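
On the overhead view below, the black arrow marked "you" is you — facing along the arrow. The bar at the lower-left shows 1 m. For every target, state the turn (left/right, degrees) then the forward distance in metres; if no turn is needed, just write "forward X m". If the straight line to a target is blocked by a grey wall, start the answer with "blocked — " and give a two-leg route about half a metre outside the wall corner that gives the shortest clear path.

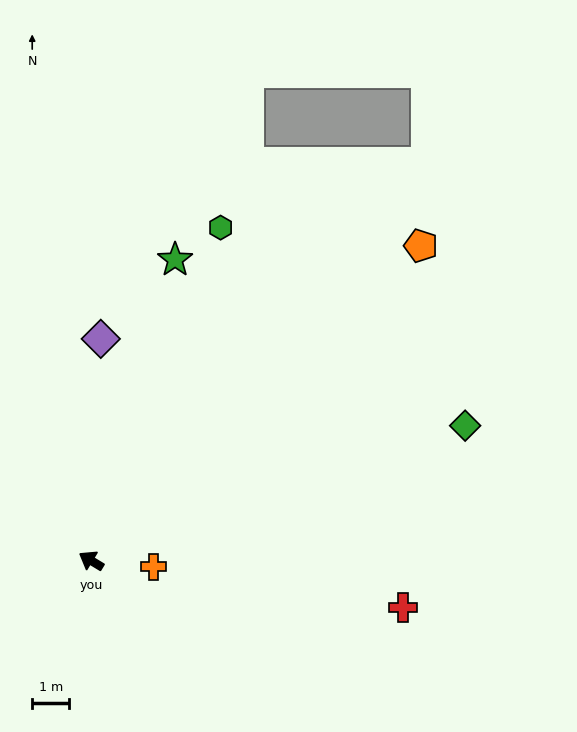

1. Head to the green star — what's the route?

turn right 74°, forward 8.5 m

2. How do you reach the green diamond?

turn right 129°, forward 10.8 m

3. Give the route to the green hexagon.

turn right 80°, forward 9.7 m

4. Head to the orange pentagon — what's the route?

turn right 105°, forward 12.4 m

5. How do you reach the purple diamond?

turn right 61°, forward 6.0 m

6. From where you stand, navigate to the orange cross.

turn right 154°, forward 1.7 m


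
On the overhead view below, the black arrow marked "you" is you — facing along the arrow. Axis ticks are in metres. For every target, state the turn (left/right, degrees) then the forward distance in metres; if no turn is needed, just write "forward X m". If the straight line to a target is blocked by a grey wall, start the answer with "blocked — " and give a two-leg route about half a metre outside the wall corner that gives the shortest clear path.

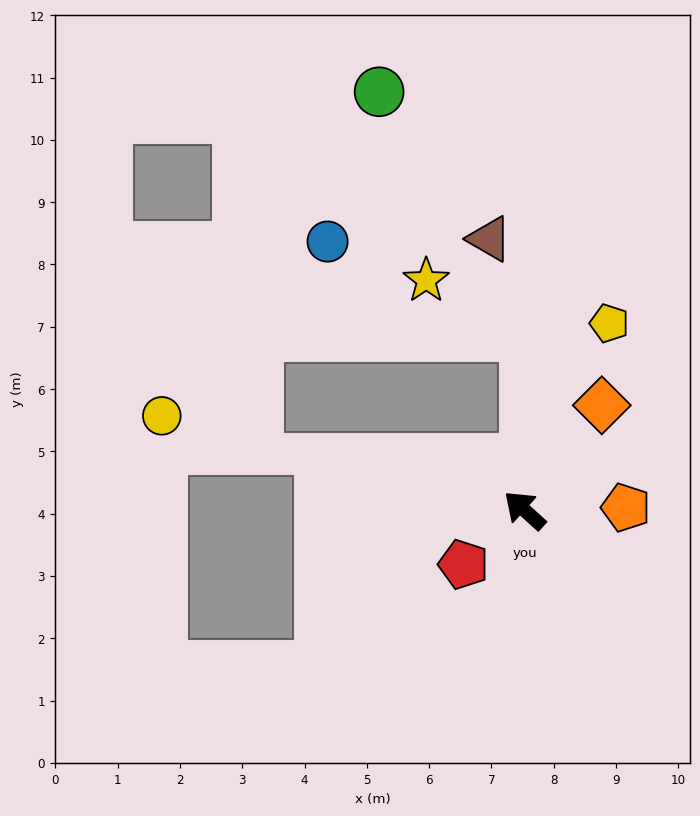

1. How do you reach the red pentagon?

turn left 84°, forward 1.3 m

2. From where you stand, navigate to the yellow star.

blocked — turn right 49°, forward 2.8 m, then turn left 63°, forward 1.8 m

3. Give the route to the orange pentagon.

turn right 136°, forward 1.6 m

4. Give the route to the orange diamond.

turn right 84°, forward 2.1 m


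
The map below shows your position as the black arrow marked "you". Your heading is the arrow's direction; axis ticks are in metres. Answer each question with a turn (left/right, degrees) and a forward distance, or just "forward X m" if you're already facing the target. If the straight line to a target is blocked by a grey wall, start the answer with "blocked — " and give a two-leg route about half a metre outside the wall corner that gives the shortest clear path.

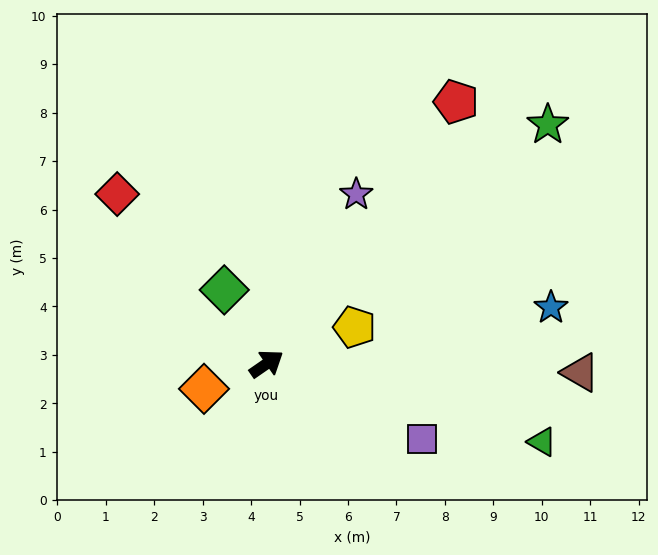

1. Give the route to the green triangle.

turn right 51°, forward 5.9 m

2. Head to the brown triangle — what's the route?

turn right 36°, forward 6.5 m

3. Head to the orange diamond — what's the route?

turn left 167°, forward 1.4 m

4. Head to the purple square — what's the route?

turn right 60°, forward 3.6 m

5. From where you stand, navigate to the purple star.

turn left 27°, forward 4.0 m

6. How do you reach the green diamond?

turn left 85°, forward 1.8 m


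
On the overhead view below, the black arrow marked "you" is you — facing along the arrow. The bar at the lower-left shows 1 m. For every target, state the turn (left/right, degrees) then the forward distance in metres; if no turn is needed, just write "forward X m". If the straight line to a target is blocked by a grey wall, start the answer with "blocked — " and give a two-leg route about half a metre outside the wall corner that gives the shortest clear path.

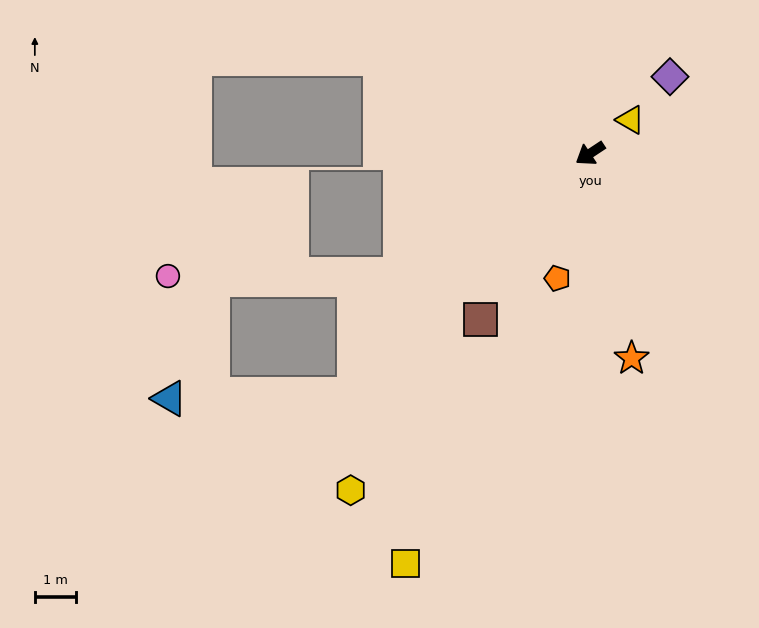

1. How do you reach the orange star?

turn left 68°, forward 5.1 m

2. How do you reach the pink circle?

blocked — forward 5.5 m, then turn right 33°, forward 5.7 m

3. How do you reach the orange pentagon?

turn left 42°, forward 3.2 m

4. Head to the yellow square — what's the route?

turn left 32°, forward 11.0 m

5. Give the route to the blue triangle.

blocked — turn left 12°, forward 8.3 m, then turn right 44°, forward 4.5 m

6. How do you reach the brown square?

turn left 23°, forward 4.9 m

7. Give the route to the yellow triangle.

turn right 174°, forward 1.3 m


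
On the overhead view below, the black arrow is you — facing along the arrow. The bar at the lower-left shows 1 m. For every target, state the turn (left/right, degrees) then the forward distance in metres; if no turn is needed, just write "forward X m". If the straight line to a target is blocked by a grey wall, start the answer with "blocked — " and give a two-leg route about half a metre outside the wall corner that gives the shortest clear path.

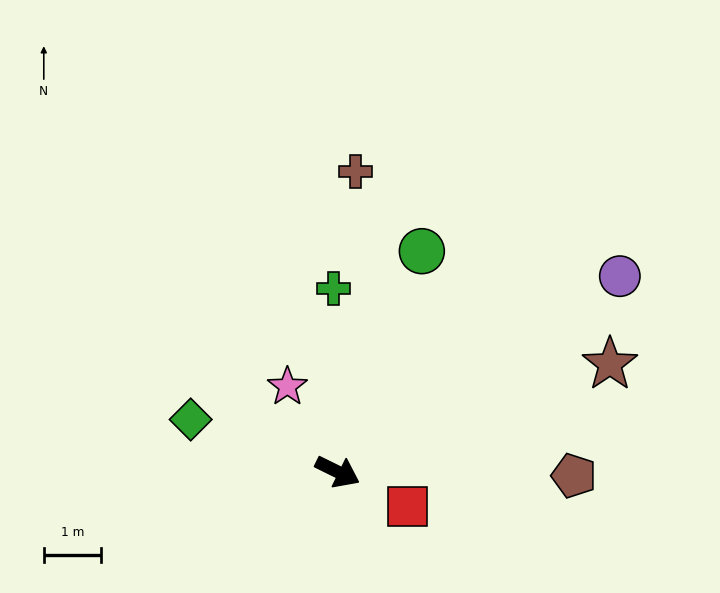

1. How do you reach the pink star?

turn left 147°, forward 1.7 m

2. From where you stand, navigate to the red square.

forward 1.4 m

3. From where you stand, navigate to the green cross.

turn left 118°, forward 3.2 m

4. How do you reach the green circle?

turn left 95°, forward 4.2 m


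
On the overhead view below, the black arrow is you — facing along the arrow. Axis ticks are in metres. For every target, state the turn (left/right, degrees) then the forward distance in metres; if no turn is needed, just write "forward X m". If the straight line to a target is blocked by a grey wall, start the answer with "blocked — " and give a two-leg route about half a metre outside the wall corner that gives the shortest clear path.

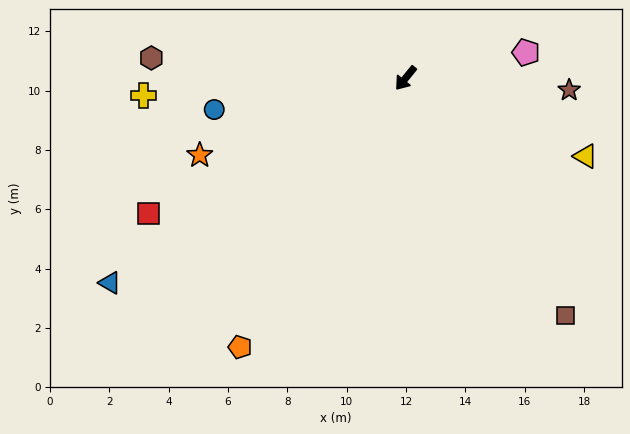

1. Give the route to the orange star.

turn right 30°, forward 7.4 m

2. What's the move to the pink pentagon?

turn left 141°, forward 4.1 m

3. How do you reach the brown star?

turn left 125°, forward 5.5 m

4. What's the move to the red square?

turn right 23°, forward 9.8 m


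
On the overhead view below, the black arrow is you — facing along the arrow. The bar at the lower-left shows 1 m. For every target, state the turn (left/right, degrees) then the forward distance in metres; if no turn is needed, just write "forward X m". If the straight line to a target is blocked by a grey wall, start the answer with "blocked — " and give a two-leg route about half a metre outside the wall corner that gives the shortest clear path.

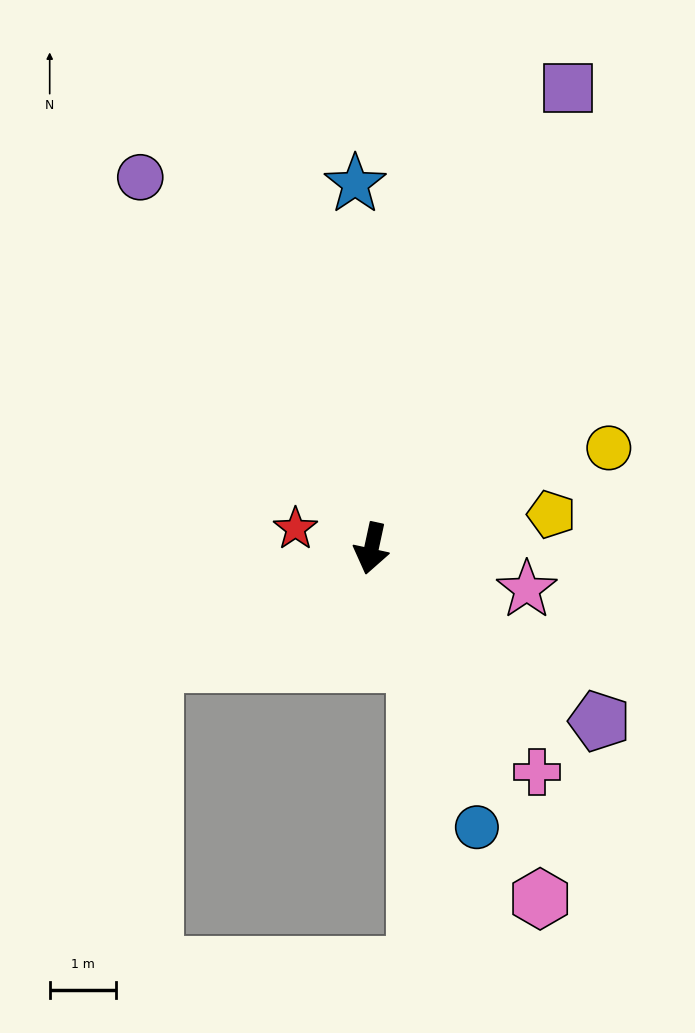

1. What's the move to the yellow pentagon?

turn left 113°, forward 2.8 m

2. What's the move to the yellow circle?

turn left 125°, forward 3.9 m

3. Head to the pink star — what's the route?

turn left 87°, forward 2.4 m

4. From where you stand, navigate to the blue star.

turn right 165°, forward 5.5 m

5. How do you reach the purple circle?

turn right 136°, forward 6.6 m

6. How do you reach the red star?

turn right 92°, forward 1.2 m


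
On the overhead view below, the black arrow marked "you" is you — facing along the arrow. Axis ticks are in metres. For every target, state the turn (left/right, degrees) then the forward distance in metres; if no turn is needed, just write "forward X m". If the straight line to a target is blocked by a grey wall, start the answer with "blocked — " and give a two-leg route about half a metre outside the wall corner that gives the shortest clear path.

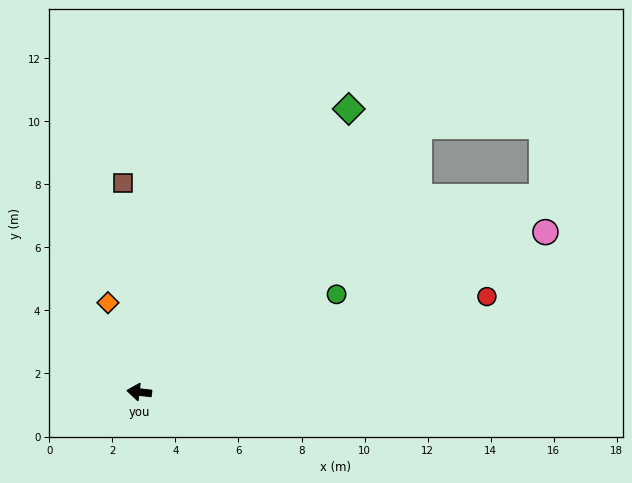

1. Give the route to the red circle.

turn right 158°, forward 11.4 m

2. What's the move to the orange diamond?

turn right 64°, forward 3.0 m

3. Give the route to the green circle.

turn right 147°, forward 7.0 m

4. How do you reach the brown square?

turn right 79°, forward 6.7 m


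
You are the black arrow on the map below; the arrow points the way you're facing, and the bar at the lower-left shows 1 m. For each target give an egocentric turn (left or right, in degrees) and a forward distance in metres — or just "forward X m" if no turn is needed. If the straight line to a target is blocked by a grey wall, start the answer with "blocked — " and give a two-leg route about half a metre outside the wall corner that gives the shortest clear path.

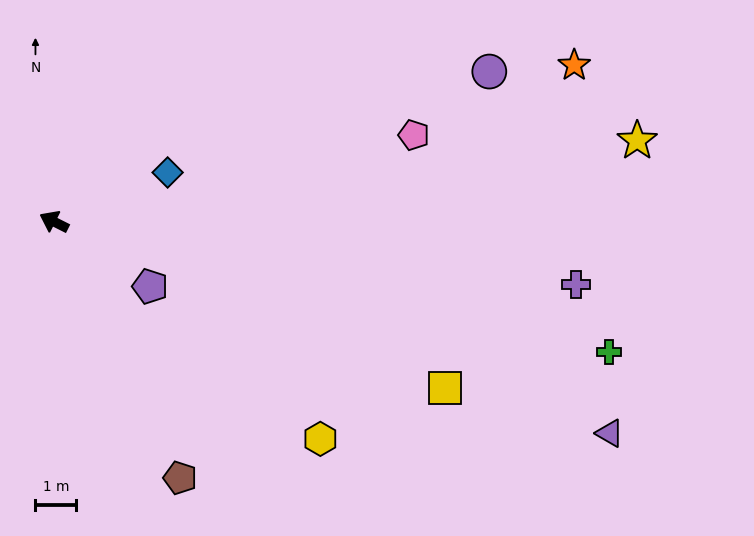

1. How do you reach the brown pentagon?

turn left 143°, forward 7.0 m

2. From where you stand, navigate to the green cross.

turn right 167°, forward 13.9 m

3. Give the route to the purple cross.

turn right 160°, forward 12.8 m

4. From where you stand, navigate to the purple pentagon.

turn left 173°, forward 2.8 m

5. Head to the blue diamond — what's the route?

turn right 130°, forward 3.0 m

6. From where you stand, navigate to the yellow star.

turn right 145°, forward 14.4 m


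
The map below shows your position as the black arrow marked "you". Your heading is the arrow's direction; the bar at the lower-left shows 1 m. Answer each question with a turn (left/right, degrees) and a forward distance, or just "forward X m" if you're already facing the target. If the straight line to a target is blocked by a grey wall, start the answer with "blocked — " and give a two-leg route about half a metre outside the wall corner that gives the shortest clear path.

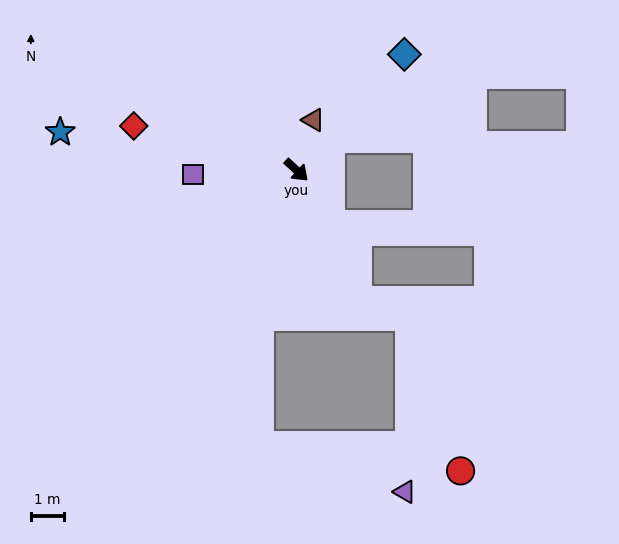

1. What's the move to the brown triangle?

turn left 114°, forward 1.6 m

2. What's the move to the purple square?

turn right 135°, forward 3.1 m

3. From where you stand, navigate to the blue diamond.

turn left 90°, forward 4.8 m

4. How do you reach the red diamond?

turn right 153°, forward 5.1 m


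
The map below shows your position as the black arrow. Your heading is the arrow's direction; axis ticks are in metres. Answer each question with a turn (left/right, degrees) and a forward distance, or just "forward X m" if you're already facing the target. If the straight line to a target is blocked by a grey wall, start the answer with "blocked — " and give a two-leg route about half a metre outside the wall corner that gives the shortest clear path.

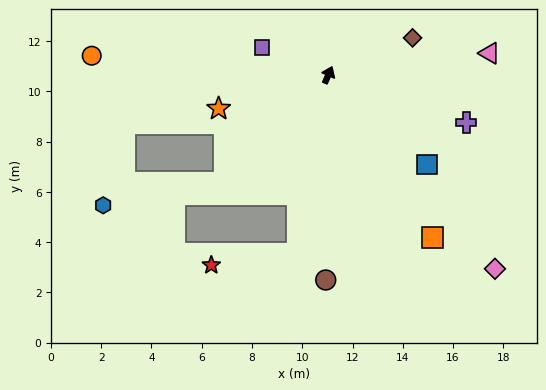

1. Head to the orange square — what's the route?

turn right 124°, forward 7.7 m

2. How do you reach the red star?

blocked — turn right 166°, forward 7.2 m, then turn right 72°, forward 3.5 m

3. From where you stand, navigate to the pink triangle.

turn right 59°, forward 6.5 m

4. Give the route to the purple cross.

turn right 86°, forward 5.8 m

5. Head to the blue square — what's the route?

turn right 109°, forward 5.3 m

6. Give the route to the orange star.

turn left 131°, forward 4.6 m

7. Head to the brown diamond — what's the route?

turn right 43°, forward 3.7 m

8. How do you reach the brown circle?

turn right 157°, forward 8.2 m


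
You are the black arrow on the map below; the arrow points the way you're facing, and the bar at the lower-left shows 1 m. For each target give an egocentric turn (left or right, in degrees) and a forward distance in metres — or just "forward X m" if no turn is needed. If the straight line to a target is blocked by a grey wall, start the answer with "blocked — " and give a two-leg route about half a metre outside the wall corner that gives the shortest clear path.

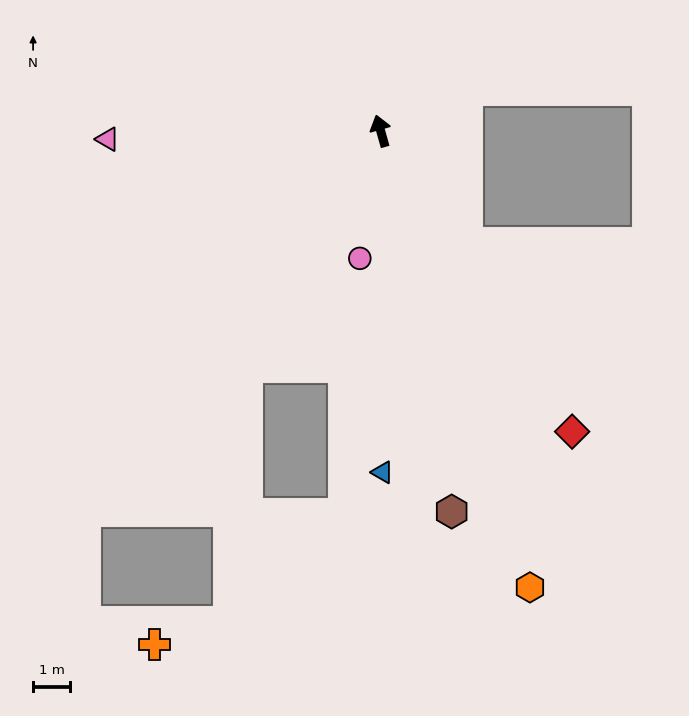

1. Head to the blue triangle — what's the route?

turn left 165°, forward 9.2 m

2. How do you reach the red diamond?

turn right 163°, forward 9.6 m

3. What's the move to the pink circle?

turn left 155°, forward 3.5 m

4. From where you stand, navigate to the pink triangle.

turn left 76°, forward 7.3 m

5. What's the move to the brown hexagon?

turn left 175°, forward 10.4 m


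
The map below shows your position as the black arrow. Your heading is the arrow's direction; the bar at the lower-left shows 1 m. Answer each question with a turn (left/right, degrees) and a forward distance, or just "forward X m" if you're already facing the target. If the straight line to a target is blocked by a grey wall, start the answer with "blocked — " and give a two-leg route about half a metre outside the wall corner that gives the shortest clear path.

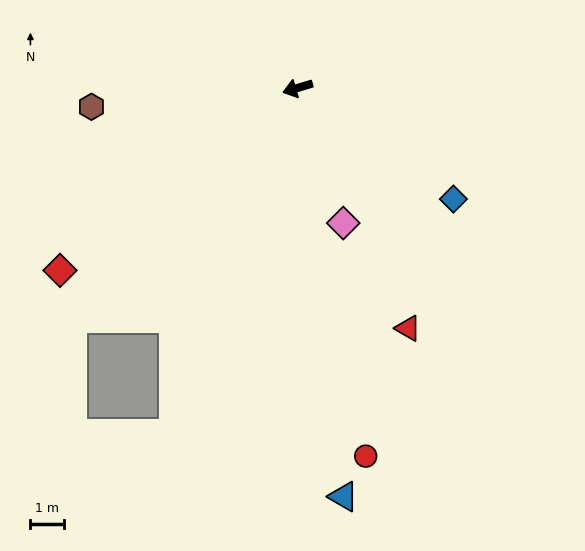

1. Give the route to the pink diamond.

turn left 92°, forward 4.2 m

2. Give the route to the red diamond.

turn left 21°, forward 8.8 m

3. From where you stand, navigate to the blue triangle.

turn left 80°, forward 12.1 m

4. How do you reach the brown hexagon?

turn right 12°, forward 6.1 m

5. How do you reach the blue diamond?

turn left 128°, forward 5.6 m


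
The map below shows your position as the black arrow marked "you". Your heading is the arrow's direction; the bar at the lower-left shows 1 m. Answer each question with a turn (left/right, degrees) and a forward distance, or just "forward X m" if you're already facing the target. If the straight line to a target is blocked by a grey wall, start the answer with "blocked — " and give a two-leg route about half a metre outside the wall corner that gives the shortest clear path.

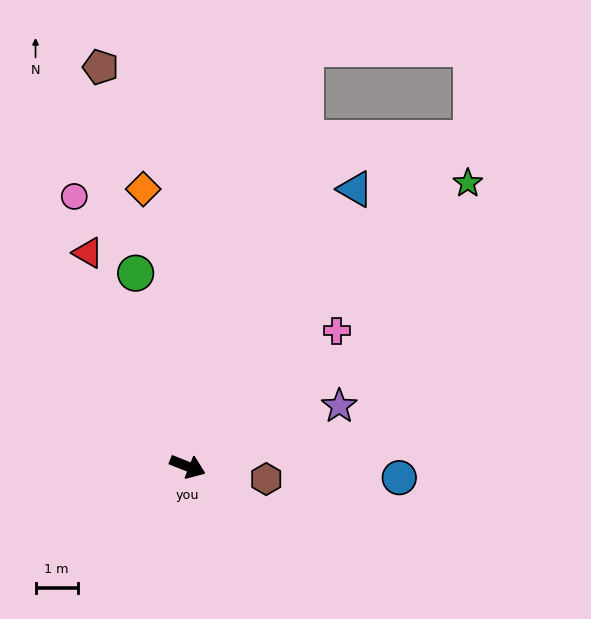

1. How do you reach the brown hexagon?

turn left 13°, forward 1.9 m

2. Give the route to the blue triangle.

turn left 81°, forward 7.7 m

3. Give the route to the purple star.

turn left 43°, forward 3.9 m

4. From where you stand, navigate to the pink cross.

turn left 64°, forward 4.8 m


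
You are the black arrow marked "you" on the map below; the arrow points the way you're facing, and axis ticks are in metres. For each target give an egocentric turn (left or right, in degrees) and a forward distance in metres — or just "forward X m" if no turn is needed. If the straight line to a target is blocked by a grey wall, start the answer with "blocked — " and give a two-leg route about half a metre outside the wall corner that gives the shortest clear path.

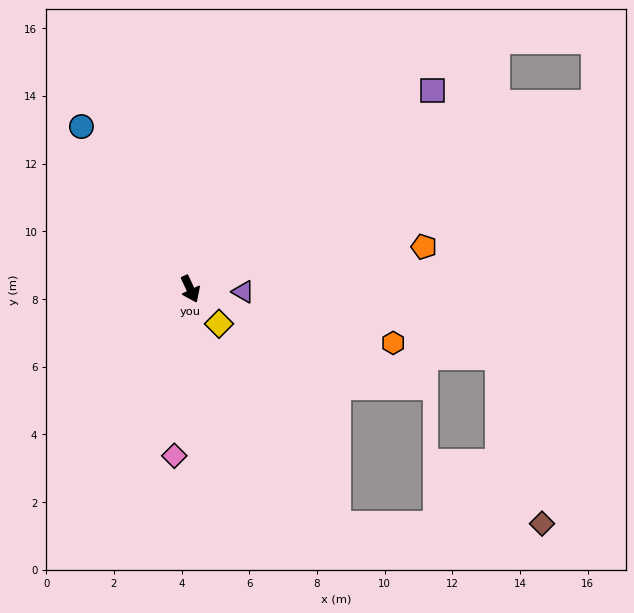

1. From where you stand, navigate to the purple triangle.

turn left 62°, forward 1.6 m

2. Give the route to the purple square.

turn left 104°, forward 9.2 m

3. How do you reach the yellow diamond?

turn left 15°, forward 1.3 m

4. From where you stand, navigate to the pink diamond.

turn right 30°, forward 5.0 m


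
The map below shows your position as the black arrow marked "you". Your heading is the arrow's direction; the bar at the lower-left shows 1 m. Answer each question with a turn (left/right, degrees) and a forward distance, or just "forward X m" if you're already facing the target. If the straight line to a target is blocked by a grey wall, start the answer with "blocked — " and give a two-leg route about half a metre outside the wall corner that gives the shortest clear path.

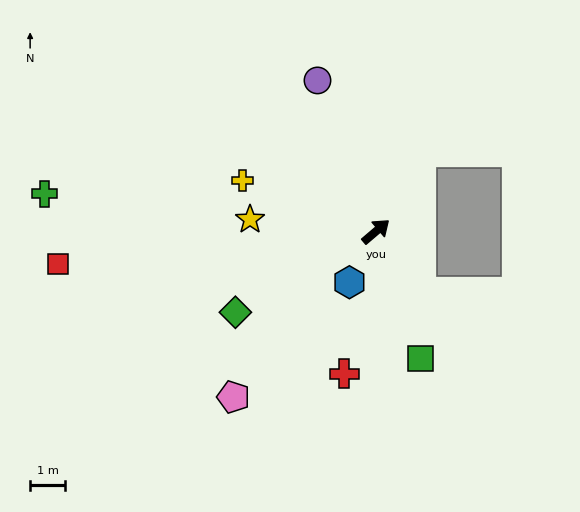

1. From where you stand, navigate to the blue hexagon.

turn right 158°, forward 1.6 m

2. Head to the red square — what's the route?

turn left 145°, forward 9.1 m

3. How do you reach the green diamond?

turn left 169°, forward 4.6 m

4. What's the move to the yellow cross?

turn left 119°, forward 4.1 m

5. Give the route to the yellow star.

turn left 134°, forward 3.6 m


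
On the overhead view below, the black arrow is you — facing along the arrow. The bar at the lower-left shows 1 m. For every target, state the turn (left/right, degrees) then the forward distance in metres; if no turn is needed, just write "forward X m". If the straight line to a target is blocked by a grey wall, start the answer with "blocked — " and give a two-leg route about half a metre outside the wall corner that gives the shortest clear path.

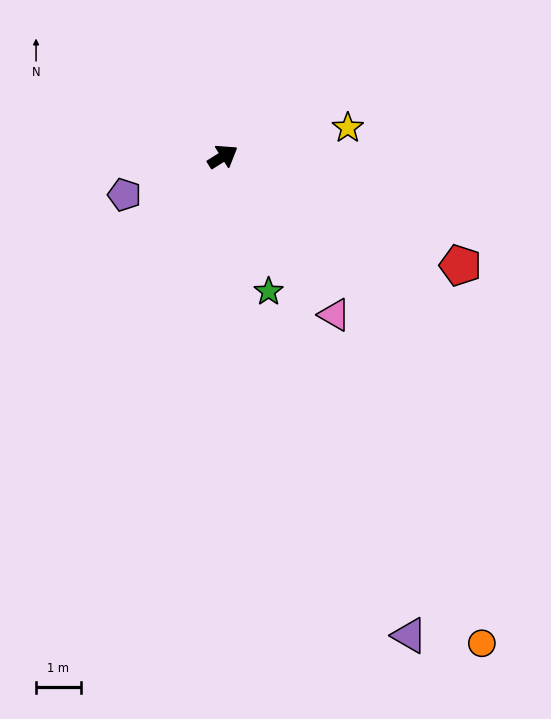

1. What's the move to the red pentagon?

turn right 57°, forward 5.8 m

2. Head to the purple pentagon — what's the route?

turn left 169°, forward 2.4 m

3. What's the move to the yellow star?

turn right 19°, forward 2.9 m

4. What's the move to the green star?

turn right 103°, forward 3.2 m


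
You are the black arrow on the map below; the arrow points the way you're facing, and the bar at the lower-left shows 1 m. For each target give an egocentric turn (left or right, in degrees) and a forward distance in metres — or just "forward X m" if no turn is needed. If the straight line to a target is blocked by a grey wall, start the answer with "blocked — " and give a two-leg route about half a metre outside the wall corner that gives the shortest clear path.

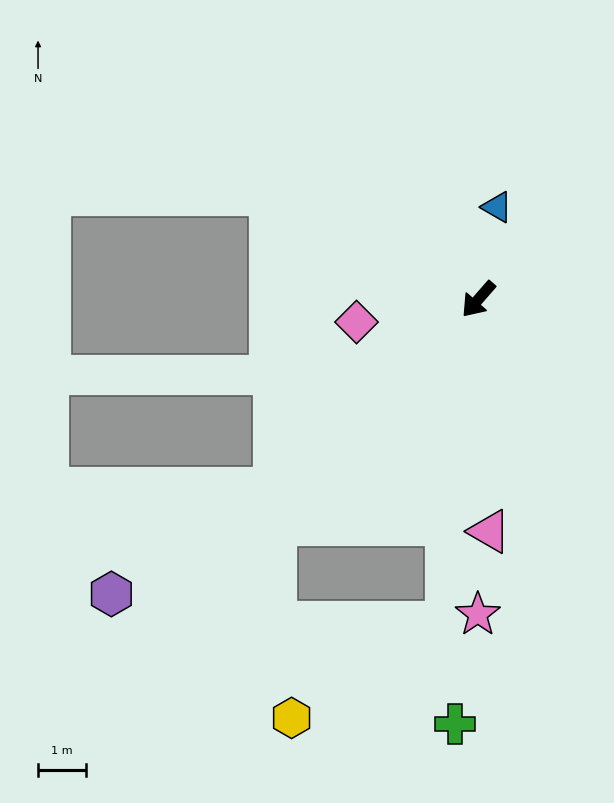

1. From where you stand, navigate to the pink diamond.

turn right 38°, forward 2.6 m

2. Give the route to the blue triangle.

turn right 150°, forward 1.9 m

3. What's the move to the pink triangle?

turn left 44°, forward 4.8 m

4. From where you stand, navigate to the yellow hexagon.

blocked — turn left 35°, forward 6.7 m, then turn right 52°, forward 3.7 m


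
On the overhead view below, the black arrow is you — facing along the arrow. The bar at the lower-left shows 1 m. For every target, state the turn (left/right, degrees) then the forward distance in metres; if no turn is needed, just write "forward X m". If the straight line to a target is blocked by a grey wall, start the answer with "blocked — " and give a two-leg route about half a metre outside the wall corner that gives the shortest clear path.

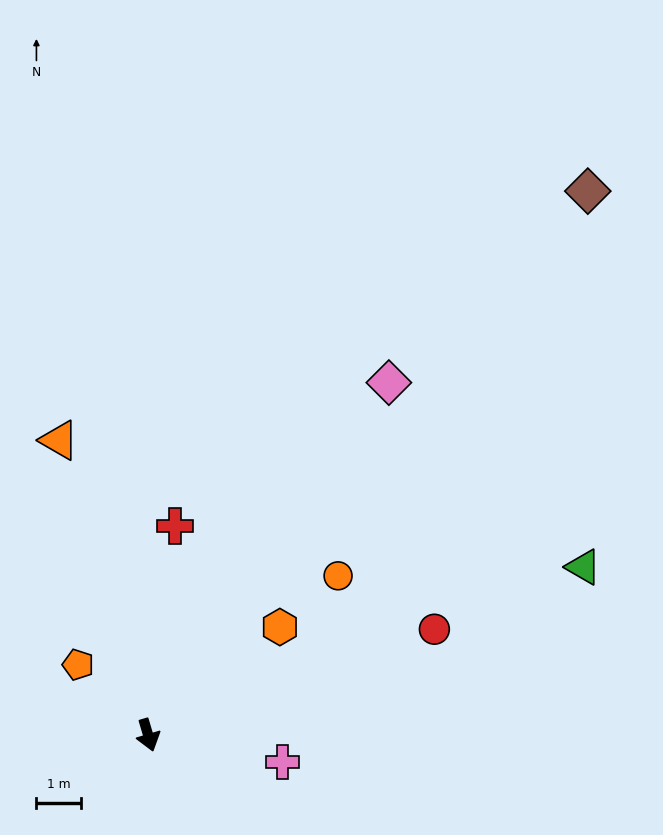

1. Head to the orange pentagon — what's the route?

turn right 152°, forward 2.2 m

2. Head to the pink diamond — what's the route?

turn left 129°, forward 9.6 m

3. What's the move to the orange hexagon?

turn left 113°, forward 3.8 m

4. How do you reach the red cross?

turn left 156°, forward 4.8 m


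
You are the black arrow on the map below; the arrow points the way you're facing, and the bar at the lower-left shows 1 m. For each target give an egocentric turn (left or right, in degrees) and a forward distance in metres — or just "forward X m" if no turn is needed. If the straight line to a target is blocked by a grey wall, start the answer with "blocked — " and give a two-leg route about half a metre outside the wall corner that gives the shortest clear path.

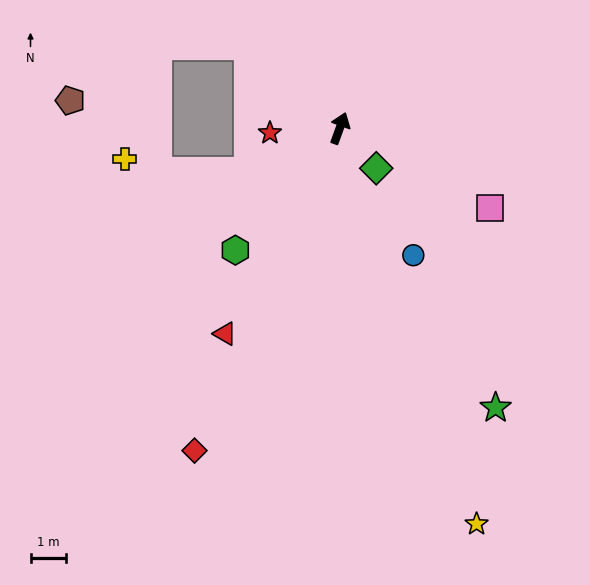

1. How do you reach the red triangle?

turn left 171°, forward 6.7 m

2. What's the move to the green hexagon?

turn left 159°, forward 4.5 m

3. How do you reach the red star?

turn left 114°, forward 2.0 m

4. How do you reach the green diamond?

turn right 118°, forward 1.5 m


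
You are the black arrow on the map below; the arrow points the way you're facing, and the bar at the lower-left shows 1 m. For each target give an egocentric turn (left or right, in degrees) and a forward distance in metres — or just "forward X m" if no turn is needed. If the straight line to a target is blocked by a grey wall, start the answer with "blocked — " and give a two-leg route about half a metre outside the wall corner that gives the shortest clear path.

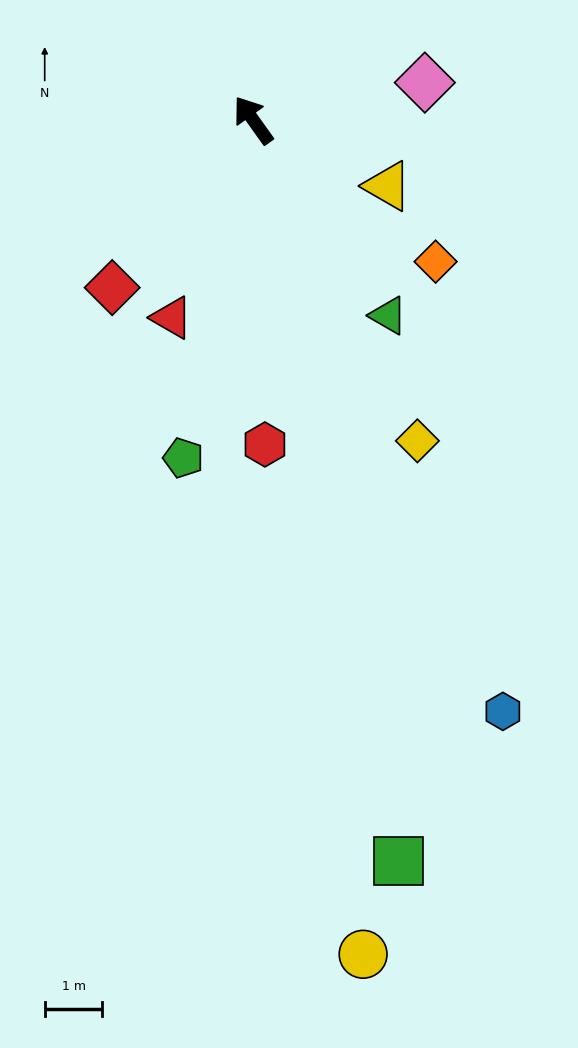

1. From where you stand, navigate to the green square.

turn left 156°, forward 13.1 m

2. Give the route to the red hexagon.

turn left 147°, forward 5.6 m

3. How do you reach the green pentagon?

turn left 133°, forward 6.0 m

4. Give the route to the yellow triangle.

turn right 152°, forward 2.6 m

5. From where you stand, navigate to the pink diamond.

turn right 113°, forward 3.0 m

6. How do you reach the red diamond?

turn left 104°, forward 3.8 m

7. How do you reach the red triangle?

turn left 122°, forward 3.7 m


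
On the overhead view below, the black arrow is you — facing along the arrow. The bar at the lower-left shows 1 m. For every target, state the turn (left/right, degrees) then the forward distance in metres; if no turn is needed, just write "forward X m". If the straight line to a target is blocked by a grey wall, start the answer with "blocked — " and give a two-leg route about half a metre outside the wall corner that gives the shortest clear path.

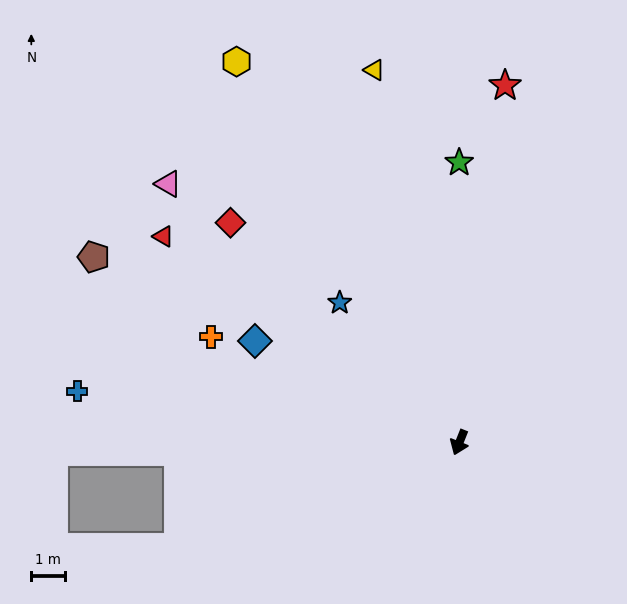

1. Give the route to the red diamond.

turn right 112°, forward 9.3 m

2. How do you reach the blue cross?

turn right 76°, forward 11.3 m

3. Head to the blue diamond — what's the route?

turn right 95°, forward 6.7 m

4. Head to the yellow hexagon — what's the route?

turn right 128°, forward 12.9 m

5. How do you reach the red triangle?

turn right 103°, forward 10.6 m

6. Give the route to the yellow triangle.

turn right 145°, forward 11.2 m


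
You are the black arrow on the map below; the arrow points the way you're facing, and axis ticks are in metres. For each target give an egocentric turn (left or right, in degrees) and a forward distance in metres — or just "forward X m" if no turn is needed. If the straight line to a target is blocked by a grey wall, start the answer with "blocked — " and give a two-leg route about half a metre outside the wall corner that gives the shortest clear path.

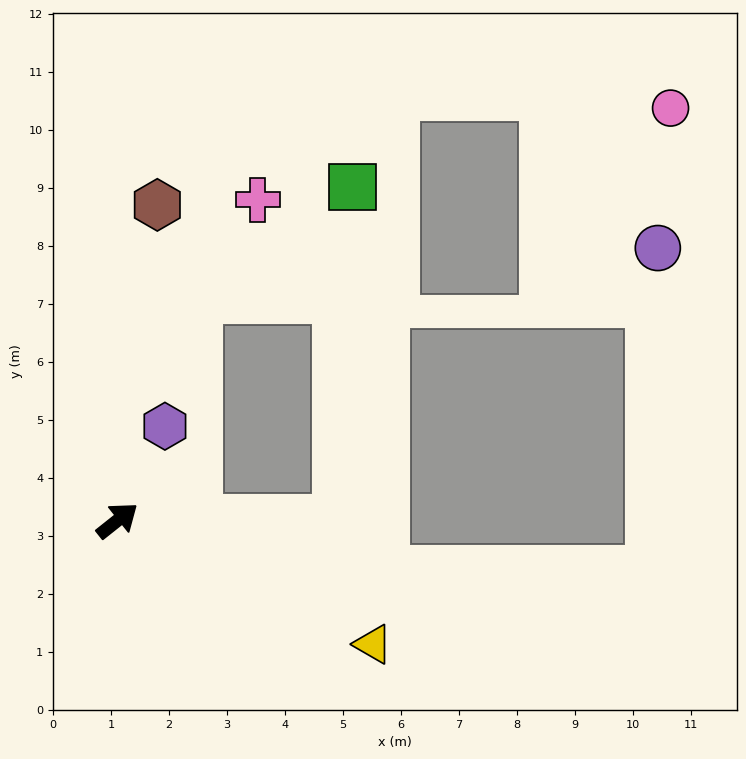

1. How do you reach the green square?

blocked — turn right 38°, forward 3.8 m, then turn left 87°, forward 5.7 m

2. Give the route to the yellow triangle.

turn right 64°, forward 4.9 m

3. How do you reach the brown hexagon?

turn left 44°, forward 5.5 m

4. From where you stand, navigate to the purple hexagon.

turn left 25°, forward 1.8 m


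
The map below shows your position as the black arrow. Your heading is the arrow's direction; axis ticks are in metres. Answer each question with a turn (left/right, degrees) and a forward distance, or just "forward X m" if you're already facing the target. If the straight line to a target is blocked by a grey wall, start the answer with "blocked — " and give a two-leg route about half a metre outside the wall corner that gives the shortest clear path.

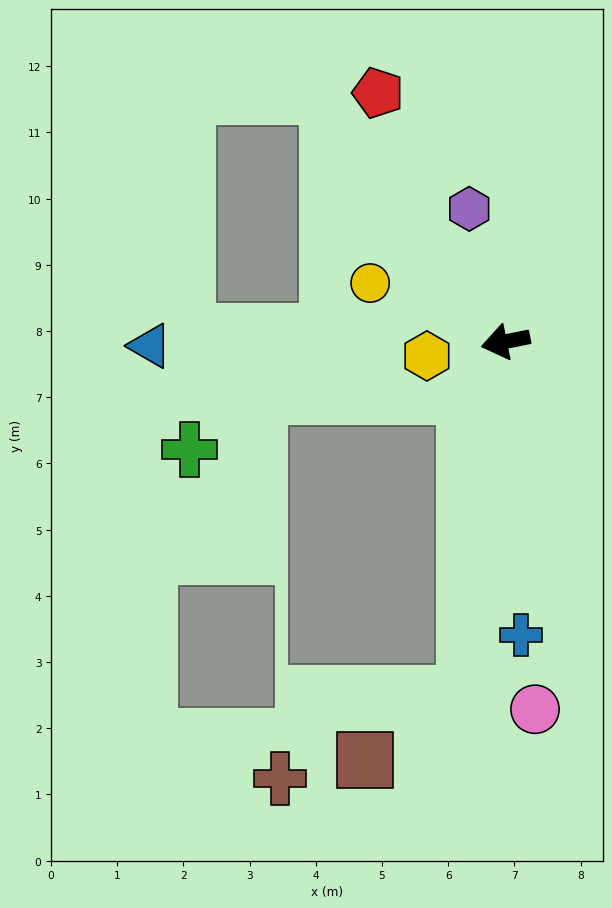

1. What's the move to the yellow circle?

turn right 35°, forward 2.2 m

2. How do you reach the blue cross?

turn left 82°, forward 4.4 m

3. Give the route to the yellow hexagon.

forward 1.2 m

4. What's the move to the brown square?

blocked — turn left 72°, forward 5.4 m, then turn right 50°, forward 1.8 m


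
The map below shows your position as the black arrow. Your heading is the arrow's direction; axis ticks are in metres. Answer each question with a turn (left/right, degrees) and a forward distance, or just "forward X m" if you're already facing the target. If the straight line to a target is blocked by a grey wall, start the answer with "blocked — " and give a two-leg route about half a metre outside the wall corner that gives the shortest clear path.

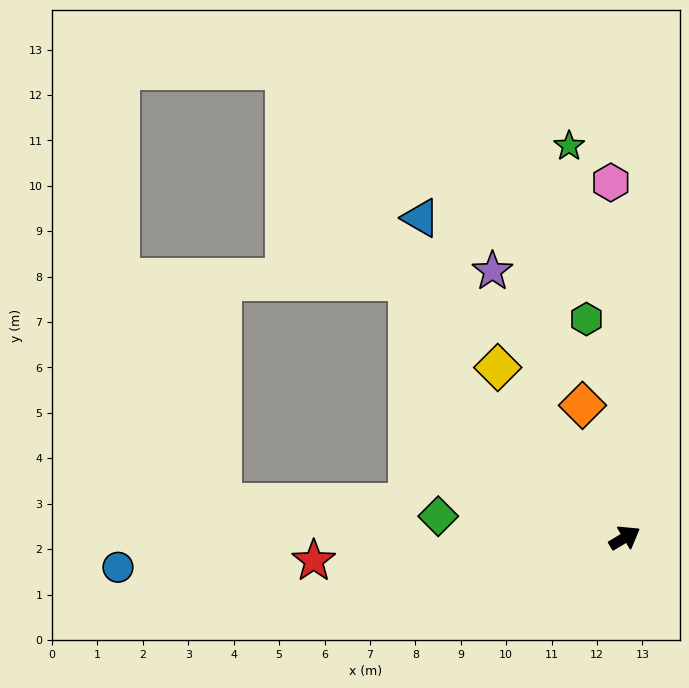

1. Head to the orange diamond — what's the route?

turn left 77°, forward 3.1 m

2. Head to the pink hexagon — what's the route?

turn left 61°, forward 7.8 m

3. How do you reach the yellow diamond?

turn left 96°, forward 4.7 m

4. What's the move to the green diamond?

turn left 142°, forward 4.1 m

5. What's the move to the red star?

turn left 153°, forward 6.9 m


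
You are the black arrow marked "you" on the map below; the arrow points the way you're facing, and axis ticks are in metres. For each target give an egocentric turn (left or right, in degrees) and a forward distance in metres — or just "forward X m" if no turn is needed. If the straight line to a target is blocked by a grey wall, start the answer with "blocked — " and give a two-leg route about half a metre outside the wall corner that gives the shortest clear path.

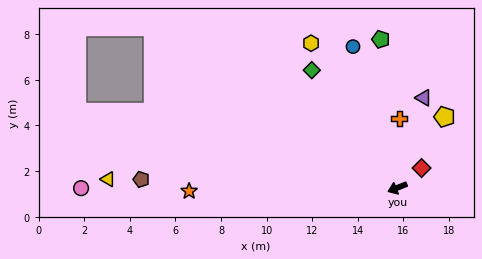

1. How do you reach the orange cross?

turn right 113°, forward 3.0 m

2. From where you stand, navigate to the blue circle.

turn right 94°, forward 6.5 m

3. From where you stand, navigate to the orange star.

turn right 21°, forward 9.1 m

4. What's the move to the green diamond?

turn right 76°, forward 6.4 m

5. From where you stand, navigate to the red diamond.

turn right 163°, forward 1.4 m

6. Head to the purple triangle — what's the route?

turn right 128°, forward 4.1 m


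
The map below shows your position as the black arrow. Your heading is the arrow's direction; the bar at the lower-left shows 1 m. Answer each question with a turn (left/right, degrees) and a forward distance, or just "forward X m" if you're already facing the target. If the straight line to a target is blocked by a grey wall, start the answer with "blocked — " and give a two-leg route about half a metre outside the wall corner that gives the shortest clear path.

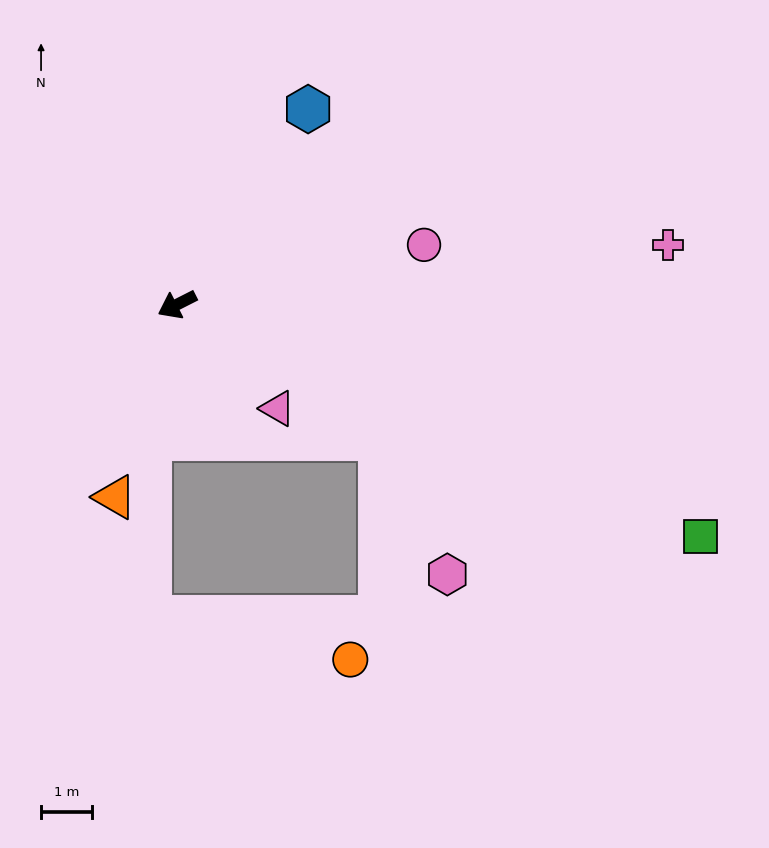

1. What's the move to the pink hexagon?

blocked — turn left 119°, forward 4.8 m, then turn right 29°, forward 3.0 m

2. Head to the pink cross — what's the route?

turn left 160°, forward 9.7 m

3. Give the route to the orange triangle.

turn left 45°, forward 4.0 m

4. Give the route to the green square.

turn left 129°, forward 11.2 m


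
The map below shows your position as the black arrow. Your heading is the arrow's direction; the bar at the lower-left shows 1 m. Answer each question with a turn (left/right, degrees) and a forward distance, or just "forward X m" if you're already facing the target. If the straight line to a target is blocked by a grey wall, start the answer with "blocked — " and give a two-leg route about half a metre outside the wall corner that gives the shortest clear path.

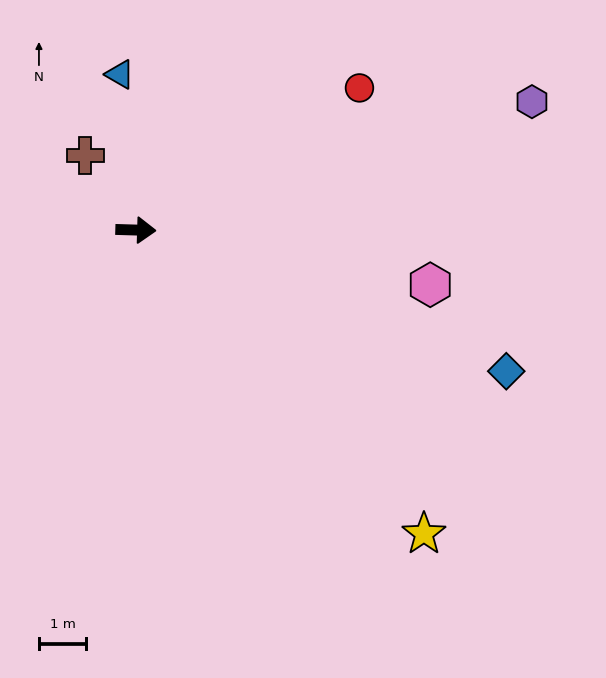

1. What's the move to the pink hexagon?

turn right 9°, forward 6.4 m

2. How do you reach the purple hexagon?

turn left 20°, forward 8.9 m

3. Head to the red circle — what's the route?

turn left 34°, forward 5.6 m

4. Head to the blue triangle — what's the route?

turn left 98°, forward 3.3 m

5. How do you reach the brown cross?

turn left 126°, forward 1.9 m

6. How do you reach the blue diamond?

turn right 19°, forward 8.4 m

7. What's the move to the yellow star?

turn right 45°, forward 8.9 m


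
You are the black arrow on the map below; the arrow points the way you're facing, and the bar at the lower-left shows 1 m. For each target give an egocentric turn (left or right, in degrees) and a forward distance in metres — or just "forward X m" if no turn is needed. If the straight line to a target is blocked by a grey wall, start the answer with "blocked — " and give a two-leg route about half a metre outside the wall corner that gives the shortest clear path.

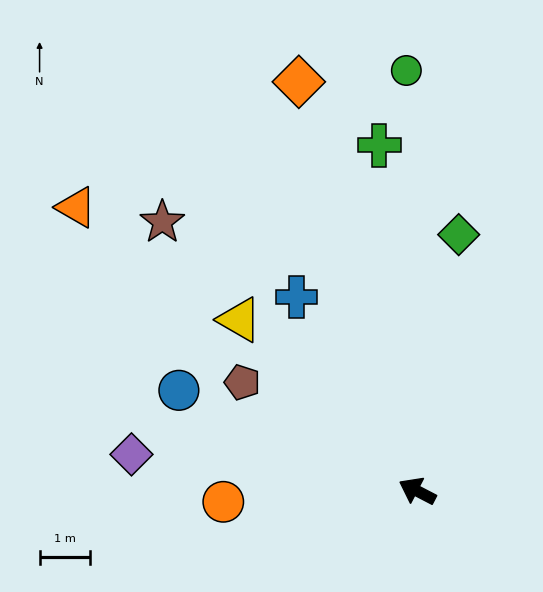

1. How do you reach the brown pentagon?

turn right 4°, forward 4.1 m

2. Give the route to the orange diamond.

turn right 46°, forward 8.4 m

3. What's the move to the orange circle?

turn left 31°, forward 3.8 m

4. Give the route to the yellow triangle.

turn right 16°, forward 4.9 m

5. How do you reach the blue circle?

turn left 5°, forward 5.1 m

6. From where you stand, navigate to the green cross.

turn right 56°, forward 6.9 m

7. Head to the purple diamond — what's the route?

turn left 20°, forward 5.7 m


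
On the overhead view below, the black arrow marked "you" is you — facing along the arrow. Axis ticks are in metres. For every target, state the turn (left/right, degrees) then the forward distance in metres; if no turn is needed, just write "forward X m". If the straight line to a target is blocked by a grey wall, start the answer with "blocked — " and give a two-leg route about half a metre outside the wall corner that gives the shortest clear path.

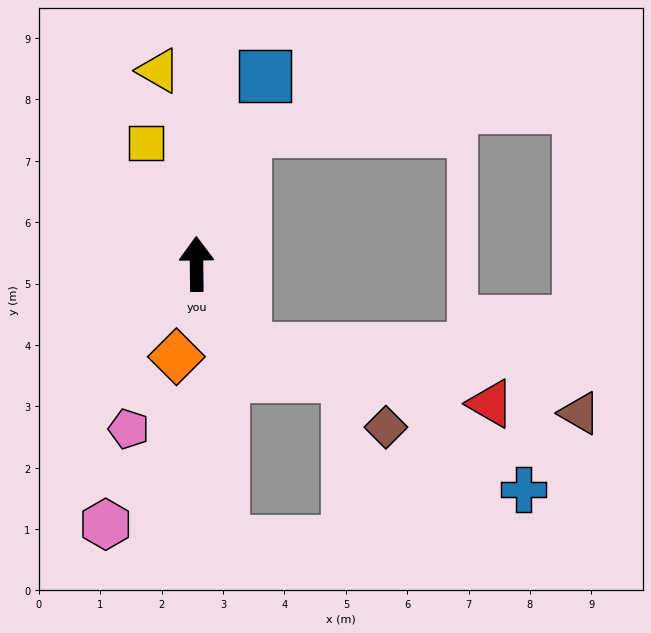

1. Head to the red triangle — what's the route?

blocked — turn right 151°, forward 1.6 m, then turn left 48°, forward 4.1 m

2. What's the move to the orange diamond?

turn left 167°, forward 1.5 m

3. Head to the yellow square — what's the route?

turn left 22°, forward 2.1 m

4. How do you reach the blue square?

turn right 21°, forward 3.3 m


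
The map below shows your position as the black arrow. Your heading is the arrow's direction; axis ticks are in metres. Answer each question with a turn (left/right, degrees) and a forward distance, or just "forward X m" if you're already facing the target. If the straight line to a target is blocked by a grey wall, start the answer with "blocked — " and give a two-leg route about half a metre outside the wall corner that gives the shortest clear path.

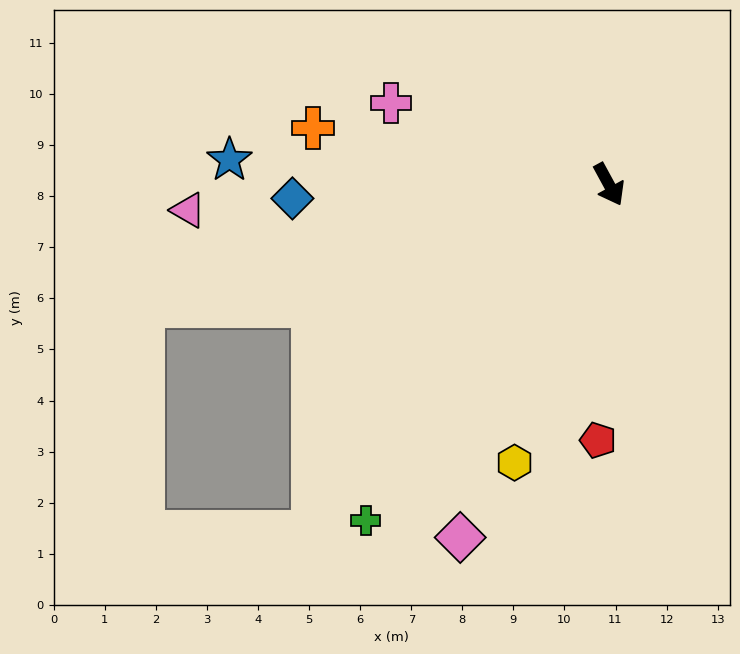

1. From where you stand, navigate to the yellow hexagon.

turn right 47°, forward 5.8 m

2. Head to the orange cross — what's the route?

turn right 129°, forward 5.9 m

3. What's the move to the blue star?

turn right 122°, forward 7.4 m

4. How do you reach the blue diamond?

turn right 116°, forward 6.2 m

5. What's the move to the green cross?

turn right 64°, forward 8.1 m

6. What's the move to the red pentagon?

turn right 31°, forward 5.0 m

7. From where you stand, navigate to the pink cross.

turn right 139°, forward 4.6 m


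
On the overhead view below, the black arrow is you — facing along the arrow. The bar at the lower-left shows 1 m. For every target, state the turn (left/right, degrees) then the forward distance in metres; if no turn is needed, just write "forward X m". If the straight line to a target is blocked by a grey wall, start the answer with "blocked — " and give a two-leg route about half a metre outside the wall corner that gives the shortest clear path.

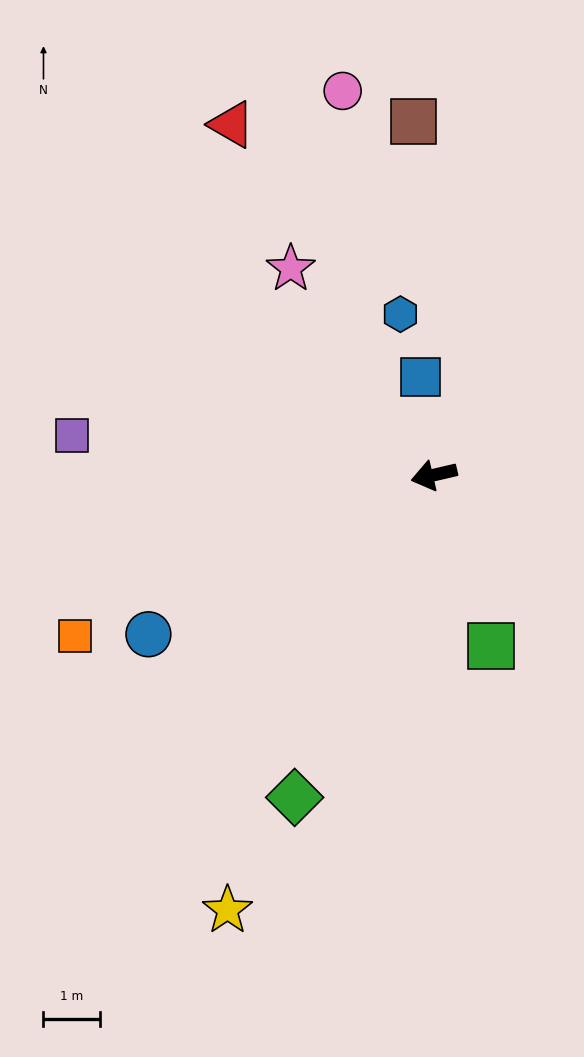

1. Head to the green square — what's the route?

turn left 95°, forward 3.2 m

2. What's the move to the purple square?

turn right 19°, forward 6.4 m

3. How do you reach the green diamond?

turn left 54°, forward 6.2 m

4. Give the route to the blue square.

turn right 95°, forward 1.7 m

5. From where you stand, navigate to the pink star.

turn right 68°, forward 4.4 m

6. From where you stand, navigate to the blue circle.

turn left 16°, forward 5.8 m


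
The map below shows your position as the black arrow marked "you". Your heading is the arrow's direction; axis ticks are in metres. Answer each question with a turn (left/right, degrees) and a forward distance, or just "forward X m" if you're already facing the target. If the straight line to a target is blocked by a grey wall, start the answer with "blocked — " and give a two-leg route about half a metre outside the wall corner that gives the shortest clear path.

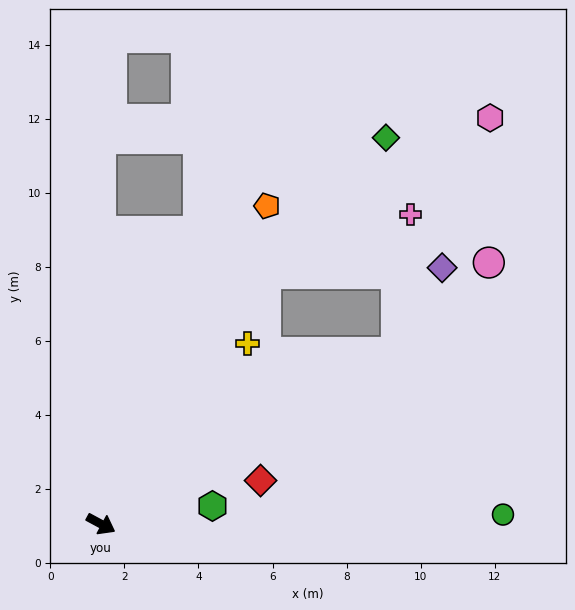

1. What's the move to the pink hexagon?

blocked — turn left 85°, forward 8.1 m, then turn right 22°, forward 7.4 m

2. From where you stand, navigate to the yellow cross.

turn left 79°, forward 6.3 m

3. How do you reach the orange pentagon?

turn left 91°, forward 9.7 m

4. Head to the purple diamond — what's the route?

blocked — turn left 58°, forward 9.2 m, then turn left 32°, forward 2.6 m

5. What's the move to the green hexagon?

turn left 38°, forward 3.1 m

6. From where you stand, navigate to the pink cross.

blocked — turn left 85°, forward 8.1 m, then turn right 35°, forward 4.2 m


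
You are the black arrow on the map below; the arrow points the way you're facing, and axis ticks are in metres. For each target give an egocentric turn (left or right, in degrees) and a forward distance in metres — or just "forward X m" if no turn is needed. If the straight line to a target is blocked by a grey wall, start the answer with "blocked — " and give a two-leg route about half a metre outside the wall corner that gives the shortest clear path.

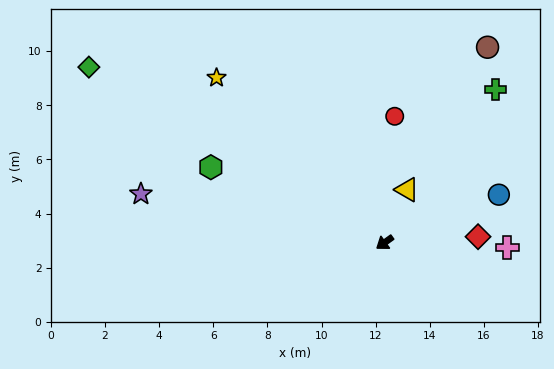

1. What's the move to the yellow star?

turn right 80°, forward 8.7 m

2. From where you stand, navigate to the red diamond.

turn left 148°, forward 3.5 m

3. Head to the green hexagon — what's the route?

turn right 59°, forward 7.0 m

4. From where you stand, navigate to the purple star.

turn right 47°, forward 9.2 m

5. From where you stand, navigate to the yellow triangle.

turn right 149°, forward 2.1 m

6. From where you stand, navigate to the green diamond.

turn right 67°, forward 12.7 m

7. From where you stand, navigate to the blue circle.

turn left 167°, forward 4.6 m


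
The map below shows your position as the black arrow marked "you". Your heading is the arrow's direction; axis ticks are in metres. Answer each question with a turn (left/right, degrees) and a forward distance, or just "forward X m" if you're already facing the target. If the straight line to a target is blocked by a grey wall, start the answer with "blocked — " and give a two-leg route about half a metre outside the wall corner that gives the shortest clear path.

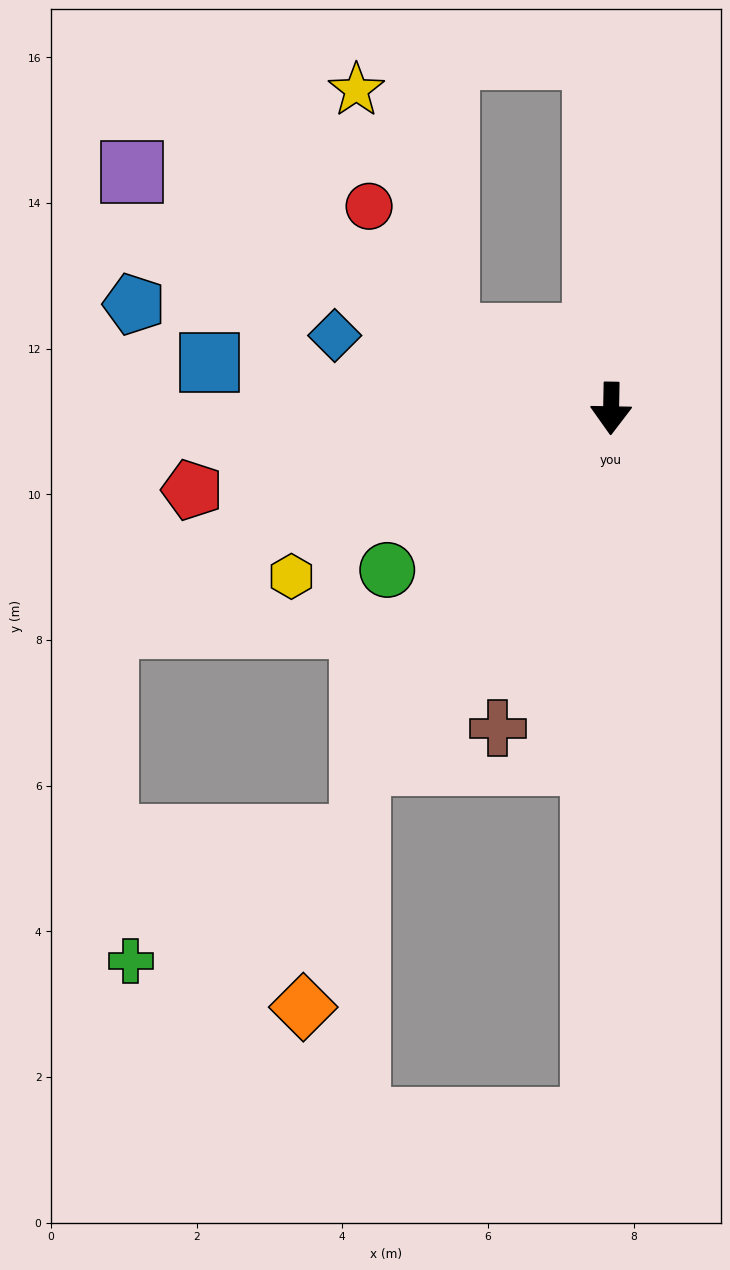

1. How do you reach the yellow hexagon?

turn right 61°, forward 5.0 m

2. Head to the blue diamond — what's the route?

turn right 104°, forward 3.9 m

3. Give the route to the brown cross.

turn right 18°, forward 4.7 m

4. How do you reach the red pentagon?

turn right 78°, forward 5.9 m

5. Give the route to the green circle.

turn right 53°, forward 3.8 m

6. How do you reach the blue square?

turn right 95°, forward 5.5 m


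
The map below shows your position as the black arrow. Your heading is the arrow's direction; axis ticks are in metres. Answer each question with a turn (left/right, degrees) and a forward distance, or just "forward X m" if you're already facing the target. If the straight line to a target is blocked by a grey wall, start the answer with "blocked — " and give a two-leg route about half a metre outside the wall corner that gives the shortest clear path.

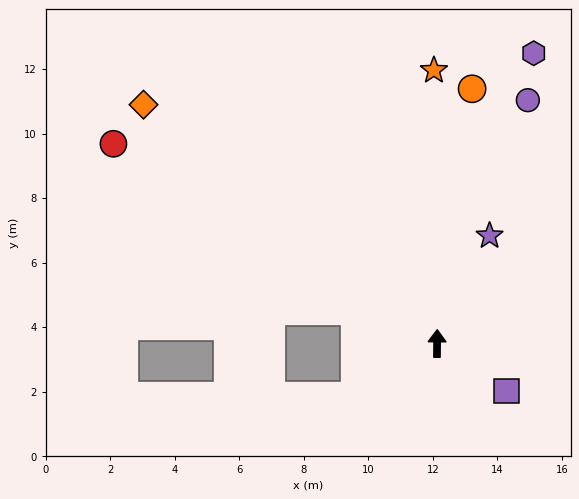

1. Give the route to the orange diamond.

turn left 51°, forward 11.7 m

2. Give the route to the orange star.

forward 8.5 m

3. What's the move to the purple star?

turn right 25°, forward 3.7 m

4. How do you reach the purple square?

turn right 124°, forward 2.6 m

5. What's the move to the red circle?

turn left 59°, forward 11.8 m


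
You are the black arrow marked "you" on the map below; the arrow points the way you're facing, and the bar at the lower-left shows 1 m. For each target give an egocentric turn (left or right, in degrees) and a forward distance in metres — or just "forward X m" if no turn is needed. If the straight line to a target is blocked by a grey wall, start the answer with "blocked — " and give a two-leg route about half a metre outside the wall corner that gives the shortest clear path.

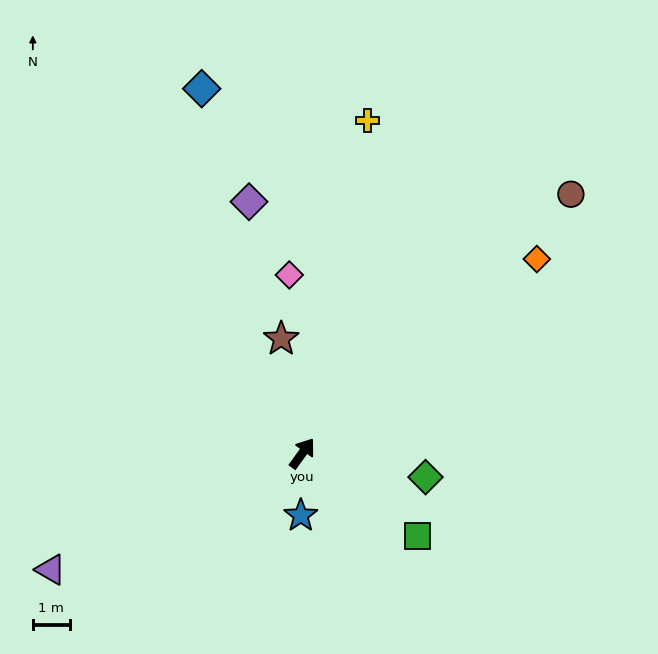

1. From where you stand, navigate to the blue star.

turn right 146°, forward 1.7 m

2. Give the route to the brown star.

turn left 46°, forward 3.2 m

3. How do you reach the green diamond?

turn right 65°, forward 3.4 m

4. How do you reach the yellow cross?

turn left 25°, forward 9.2 m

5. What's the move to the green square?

turn right 90°, forward 3.9 m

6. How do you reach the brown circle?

turn right 10°, forward 10.1 m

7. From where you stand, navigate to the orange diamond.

turn right 15°, forward 8.3 m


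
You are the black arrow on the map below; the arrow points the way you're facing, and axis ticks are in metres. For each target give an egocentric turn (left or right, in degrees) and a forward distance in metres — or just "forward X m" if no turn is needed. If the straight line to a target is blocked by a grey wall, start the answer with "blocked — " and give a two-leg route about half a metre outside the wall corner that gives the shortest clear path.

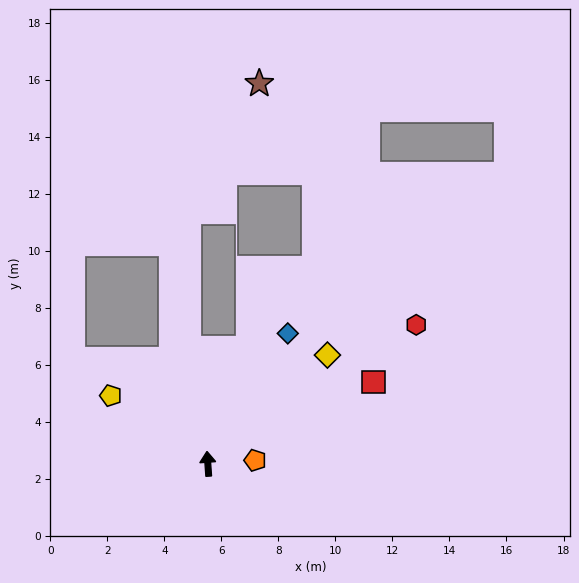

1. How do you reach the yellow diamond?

turn right 52°, forward 5.7 m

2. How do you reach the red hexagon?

turn right 60°, forward 8.8 m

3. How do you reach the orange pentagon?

turn right 90°, forward 1.7 m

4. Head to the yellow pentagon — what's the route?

turn left 51°, forward 4.2 m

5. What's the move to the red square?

turn right 68°, forward 6.5 m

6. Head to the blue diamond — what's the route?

turn right 36°, forward 5.4 m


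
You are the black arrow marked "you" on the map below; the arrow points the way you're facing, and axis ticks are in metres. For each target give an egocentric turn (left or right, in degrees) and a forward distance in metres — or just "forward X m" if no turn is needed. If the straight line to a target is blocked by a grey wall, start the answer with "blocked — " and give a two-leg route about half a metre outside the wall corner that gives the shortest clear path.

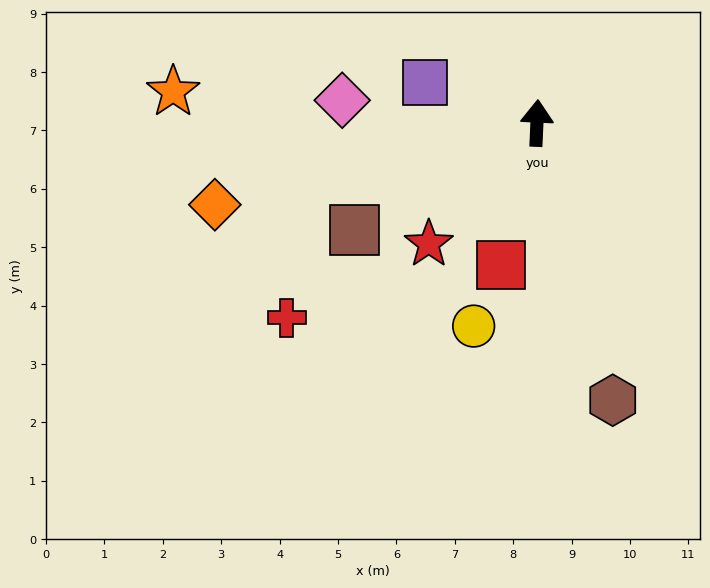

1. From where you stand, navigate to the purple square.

turn left 73°, forward 2.0 m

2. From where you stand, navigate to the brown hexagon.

turn right 162°, forward 4.9 m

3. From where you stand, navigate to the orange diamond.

turn left 107°, forward 5.7 m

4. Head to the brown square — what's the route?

turn left 123°, forward 3.6 m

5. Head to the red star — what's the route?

turn left 141°, forward 2.8 m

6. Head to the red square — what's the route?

turn left 168°, forward 2.5 m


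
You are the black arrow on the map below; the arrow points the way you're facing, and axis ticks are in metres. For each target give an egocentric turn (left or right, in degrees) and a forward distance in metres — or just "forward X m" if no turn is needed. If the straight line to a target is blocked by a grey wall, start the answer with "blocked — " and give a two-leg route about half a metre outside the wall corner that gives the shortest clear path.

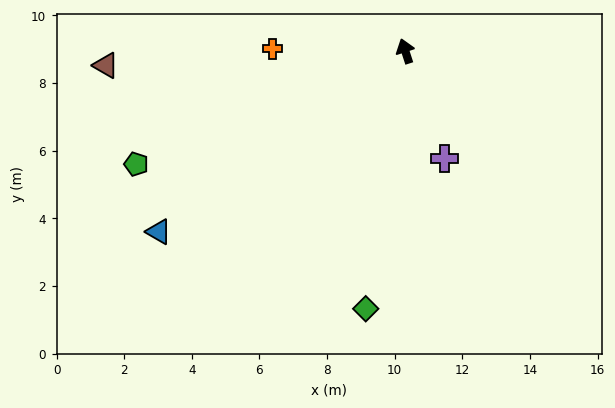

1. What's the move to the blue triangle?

turn left 108°, forward 9.0 m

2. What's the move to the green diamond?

turn left 153°, forward 7.7 m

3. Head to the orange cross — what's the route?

turn left 71°, forward 3.9 m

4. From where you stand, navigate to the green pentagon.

turn left 95°, forward 8.6 m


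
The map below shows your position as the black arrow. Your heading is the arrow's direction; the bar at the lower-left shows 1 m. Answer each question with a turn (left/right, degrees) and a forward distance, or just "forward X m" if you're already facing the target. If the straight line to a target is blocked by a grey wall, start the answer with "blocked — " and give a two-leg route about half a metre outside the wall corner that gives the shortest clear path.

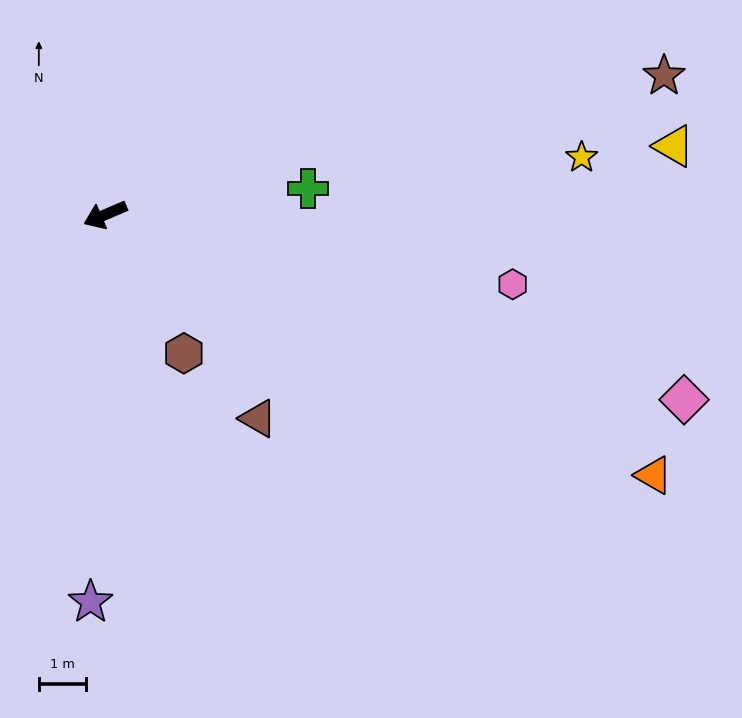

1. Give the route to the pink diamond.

turn left 139°, forward 12.8 m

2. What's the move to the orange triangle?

turn left 131°, forward 12.8 m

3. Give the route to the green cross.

turn left 164°, forward 4.3 m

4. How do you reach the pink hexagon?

turn left 147°, forward 8.7 m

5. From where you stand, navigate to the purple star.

turn left 65°, forward 8.2 m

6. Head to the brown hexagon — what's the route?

turn left 96°, forward 3.4 m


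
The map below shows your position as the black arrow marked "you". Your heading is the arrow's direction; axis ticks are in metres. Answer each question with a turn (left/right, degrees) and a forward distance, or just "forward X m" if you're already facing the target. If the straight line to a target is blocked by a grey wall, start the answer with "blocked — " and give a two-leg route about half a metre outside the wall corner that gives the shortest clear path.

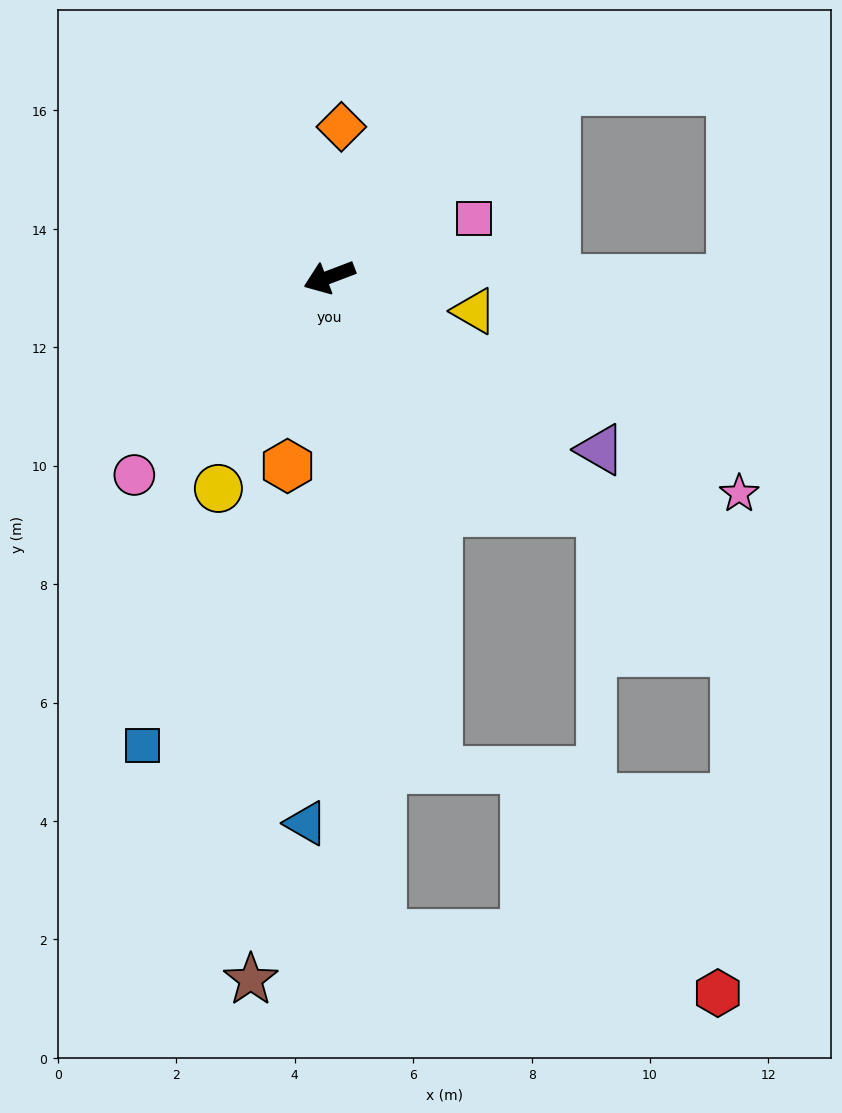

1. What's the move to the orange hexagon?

turn left 57°, forward 3.3 m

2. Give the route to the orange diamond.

turn right 115°, forward 2.5 m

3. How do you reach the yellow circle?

turn left 41°, forward 4.0 m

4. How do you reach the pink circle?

turn left 25°, forward 4.7 m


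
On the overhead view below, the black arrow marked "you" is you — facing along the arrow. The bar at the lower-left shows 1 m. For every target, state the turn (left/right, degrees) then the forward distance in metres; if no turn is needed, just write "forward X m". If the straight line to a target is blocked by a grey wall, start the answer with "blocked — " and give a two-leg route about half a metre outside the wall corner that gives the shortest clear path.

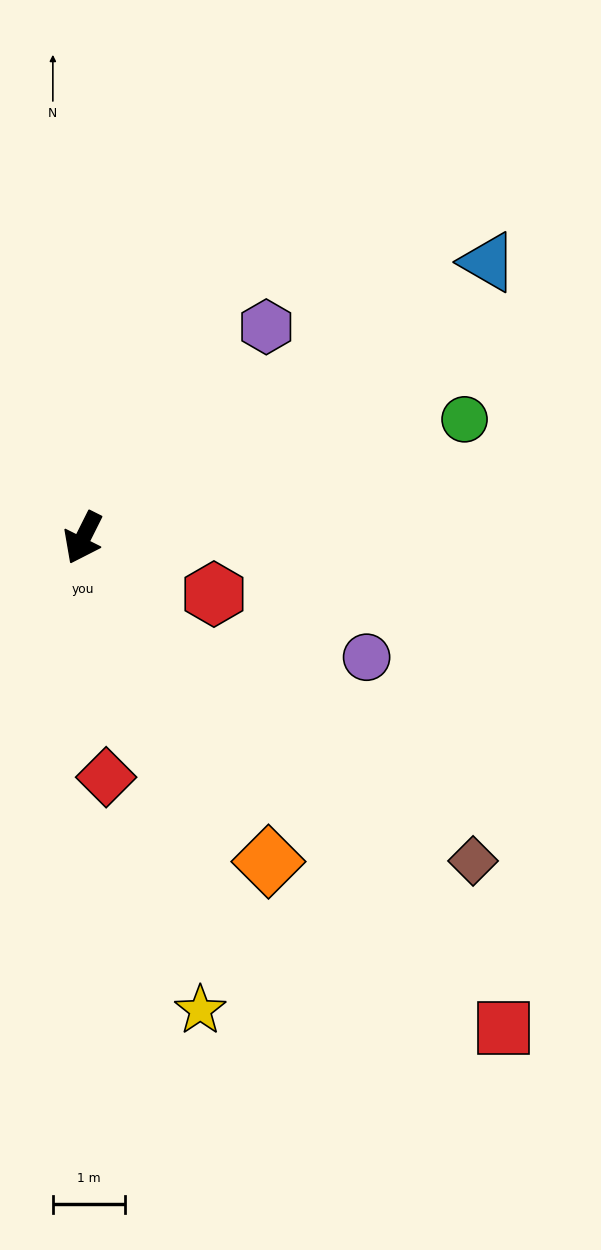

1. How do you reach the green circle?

turn left 134°, forward 5.6 m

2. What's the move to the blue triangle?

turn left 151°, forward 6.8 m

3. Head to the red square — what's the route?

turn left 67°, forward 9.0 m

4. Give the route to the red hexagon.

turn left 93°, forward 2.0 m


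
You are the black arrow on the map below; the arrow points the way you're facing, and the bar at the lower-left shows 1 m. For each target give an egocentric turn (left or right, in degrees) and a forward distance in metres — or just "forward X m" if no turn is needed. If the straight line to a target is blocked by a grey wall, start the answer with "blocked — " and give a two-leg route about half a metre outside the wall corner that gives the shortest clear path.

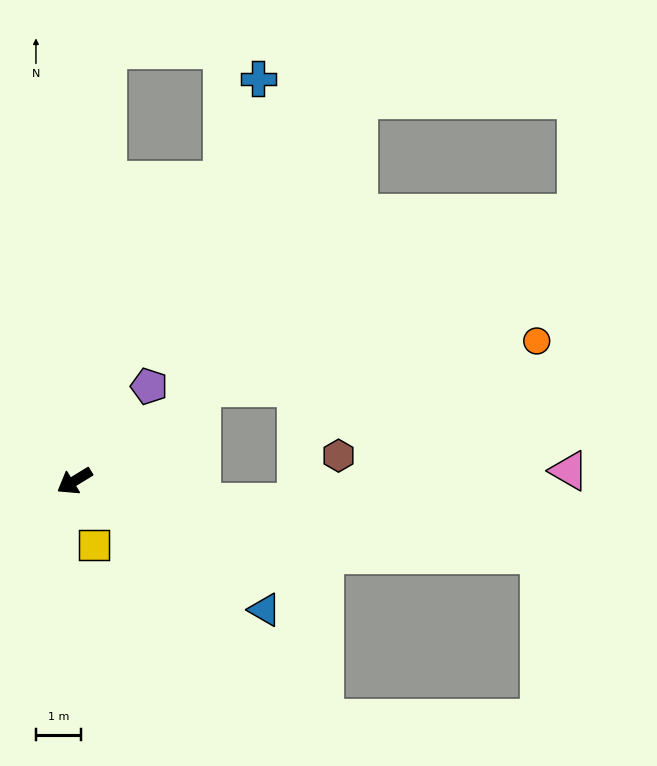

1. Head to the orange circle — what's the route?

blocked — turn right 175°, forward 3.5 m, then turn right 28°, forward 7.5 m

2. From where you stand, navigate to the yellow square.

turn left 75°, forward 1.5 m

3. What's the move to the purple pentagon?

turn right 160°, forward 2.7 m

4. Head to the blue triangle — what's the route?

turn left 114°, forward 5.1 m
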